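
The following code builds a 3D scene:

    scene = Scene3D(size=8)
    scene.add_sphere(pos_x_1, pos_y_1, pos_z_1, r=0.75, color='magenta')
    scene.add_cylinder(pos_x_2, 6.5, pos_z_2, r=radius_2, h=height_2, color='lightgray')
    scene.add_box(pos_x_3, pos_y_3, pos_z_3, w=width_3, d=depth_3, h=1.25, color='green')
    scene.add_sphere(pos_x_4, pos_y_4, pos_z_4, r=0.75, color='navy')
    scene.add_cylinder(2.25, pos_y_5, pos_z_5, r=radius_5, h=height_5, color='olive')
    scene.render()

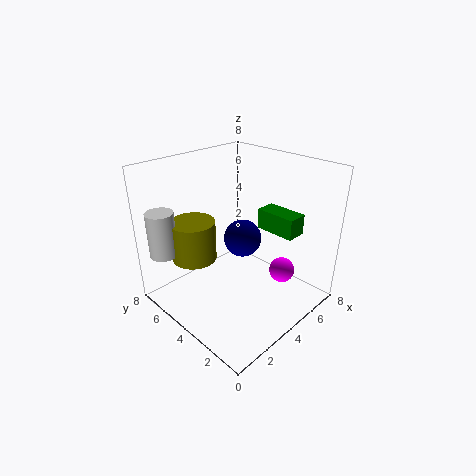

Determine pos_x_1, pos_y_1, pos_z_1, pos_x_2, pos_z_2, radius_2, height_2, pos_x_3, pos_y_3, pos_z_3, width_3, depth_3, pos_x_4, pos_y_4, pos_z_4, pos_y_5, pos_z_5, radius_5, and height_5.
pos_x_1 = 6.25, pos_y_1 = 2.5, pos_z_1 = 1.5, pos_x_2 = 0.75, pos_z_2 = 3.25, radius_2 = 0.75, height_2 = 2.5, pos_x_3 = 6.5, pos_y_3 = 2.25, pos_z_3 = 3.5, width_3 = 1.25, depth_3 = 2.5, pos_x_4 = 1.25, pos_y_4 = 1, pos_z_4 = 6.25, pos_y_5 = 5.75, pos_z_5 = 2.75, radius_5 = 1.25, height_5 = 2.25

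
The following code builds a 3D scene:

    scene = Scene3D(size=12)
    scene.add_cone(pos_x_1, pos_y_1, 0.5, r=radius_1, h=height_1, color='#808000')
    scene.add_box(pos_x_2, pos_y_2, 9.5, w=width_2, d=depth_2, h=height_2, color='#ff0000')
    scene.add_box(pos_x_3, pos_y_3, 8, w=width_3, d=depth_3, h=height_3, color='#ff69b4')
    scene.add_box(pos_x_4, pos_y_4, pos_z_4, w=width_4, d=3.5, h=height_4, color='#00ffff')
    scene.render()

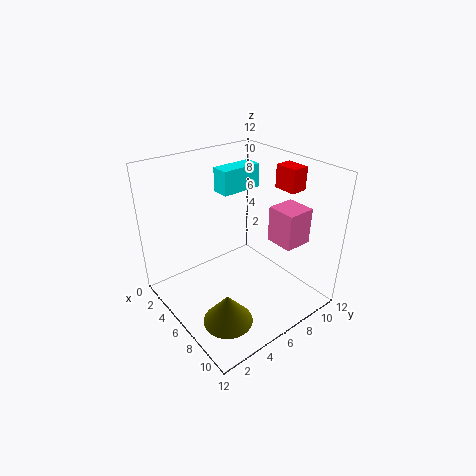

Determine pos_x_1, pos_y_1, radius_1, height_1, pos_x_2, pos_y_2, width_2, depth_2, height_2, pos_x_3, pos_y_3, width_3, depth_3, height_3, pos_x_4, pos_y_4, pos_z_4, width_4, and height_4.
pos_x_1 = 8.5
pos_y_1 = 3
radius_1 = 2
height_1 = 2.5
pos_x_2 = 6
pos_y_2 = 10
width_2 = 2
depth_2 = 1.5
height_2 = 2
pos_x_3 = 10
pos_y_3 = 5.5
width_3 = 2
depth_3 = 2
height_3 = 2.5
pos_x_4 = 3.5
pos_y_4 = 5.5
pos_z_4 = 9.5
width_4 = 1.5
height_4 = 2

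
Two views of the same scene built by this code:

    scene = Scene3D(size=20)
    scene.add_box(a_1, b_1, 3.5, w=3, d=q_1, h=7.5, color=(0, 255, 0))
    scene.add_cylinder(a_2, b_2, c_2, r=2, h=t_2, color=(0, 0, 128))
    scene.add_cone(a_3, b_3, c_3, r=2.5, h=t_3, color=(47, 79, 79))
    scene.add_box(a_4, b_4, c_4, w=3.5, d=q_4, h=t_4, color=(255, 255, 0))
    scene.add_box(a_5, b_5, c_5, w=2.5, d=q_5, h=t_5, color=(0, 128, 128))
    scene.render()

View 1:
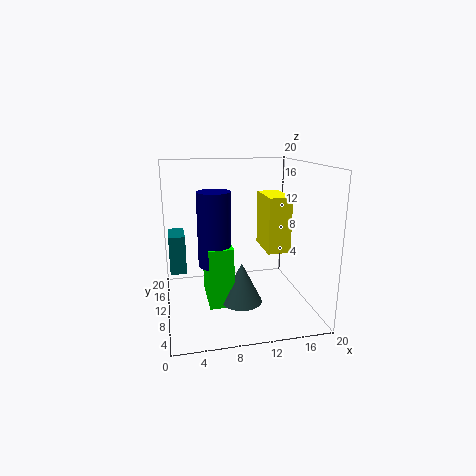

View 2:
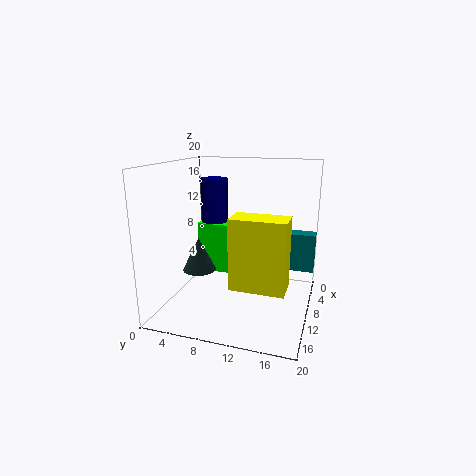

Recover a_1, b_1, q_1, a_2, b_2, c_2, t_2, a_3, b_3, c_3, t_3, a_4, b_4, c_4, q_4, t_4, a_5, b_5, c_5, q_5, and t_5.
a_1 = 5; b_1 = 3; q_1 = 6.5; a_2 = 6; b_2 = 5; c_2 = 8.5; t_2 = 9; a_3 = 9; b_3 = 3.5; c_3 = 4; t_3 = 5; a_4 = 15; b_4 = 11.5; c_4 = 6.5; q_4 = 6.5; t_4 = 8.5; a_5 = 0.5; b_5 = 15; c_5 = 3; q_5 = 5; t_5 = 6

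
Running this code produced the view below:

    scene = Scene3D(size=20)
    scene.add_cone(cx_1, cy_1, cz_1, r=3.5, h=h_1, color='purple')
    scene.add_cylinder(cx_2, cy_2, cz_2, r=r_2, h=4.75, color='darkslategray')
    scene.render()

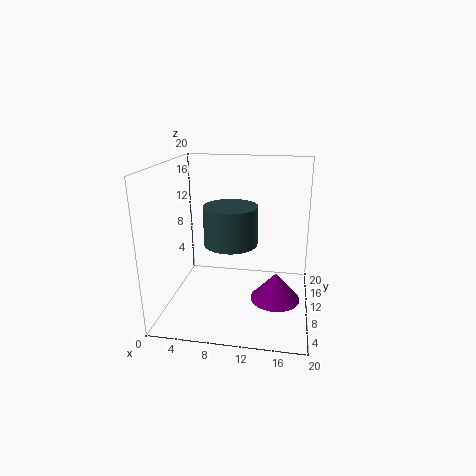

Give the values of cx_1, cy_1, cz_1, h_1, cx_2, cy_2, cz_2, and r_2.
cx_1 = 15.5; cy_1 = 9.5; cz_1 = 1.25; h_1 = 4; cx_2 = 10; cy_2 = 5; cz_2 = 11.25; r_2 = 3.25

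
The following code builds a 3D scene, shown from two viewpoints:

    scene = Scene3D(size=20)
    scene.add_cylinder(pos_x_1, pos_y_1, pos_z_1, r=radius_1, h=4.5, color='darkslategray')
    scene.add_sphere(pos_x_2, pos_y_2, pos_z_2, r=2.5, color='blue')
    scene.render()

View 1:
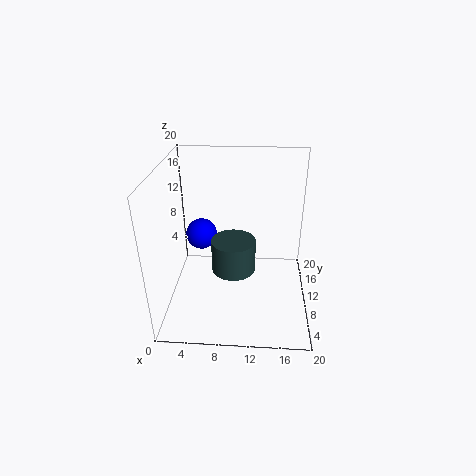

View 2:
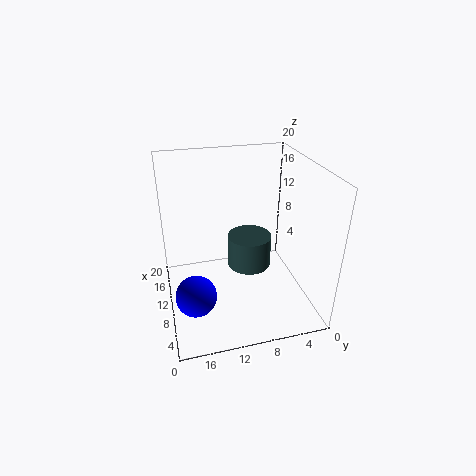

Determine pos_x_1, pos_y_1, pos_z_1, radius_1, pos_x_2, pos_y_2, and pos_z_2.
pos_x_1 = 9.5; pos_y_1 = 8.5; pos_z_1 = 6; radius_1 = 3; pos_x_2 = 3.5; pos_y_2 = 17; pos_z_2 = 6.5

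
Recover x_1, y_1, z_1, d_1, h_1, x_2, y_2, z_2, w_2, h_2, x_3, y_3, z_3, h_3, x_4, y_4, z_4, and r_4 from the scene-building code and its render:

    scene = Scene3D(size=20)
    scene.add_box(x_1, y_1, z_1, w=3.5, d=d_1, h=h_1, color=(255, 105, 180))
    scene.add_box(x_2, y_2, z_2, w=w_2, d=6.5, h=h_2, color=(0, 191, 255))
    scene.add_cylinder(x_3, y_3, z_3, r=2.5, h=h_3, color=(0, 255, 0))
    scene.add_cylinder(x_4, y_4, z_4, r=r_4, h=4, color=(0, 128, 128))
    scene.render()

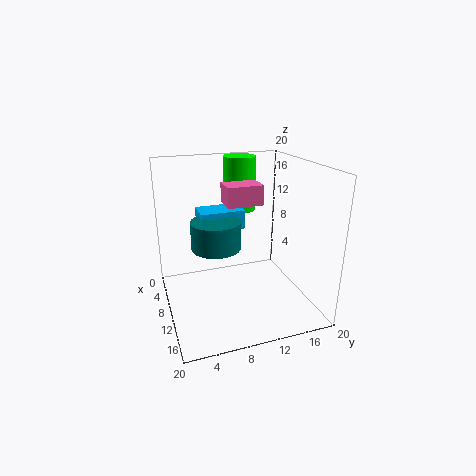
x_1 = 7, y_1 = 8.5, z_1 = 14.5, d_1 = 5, h_1 = 2.75, x_2 = 3.5, y_2 = 5.5, z_2 = 10.25, w_2 = 4, h_2 = 2.75, x_3 = 2.75, y_3 = 12.75, z_3 = 11.75, h_3 = 8.25, x_4 = 8.5, y_4 = 7.25, z_4 = 8.25, r_4 = 3.5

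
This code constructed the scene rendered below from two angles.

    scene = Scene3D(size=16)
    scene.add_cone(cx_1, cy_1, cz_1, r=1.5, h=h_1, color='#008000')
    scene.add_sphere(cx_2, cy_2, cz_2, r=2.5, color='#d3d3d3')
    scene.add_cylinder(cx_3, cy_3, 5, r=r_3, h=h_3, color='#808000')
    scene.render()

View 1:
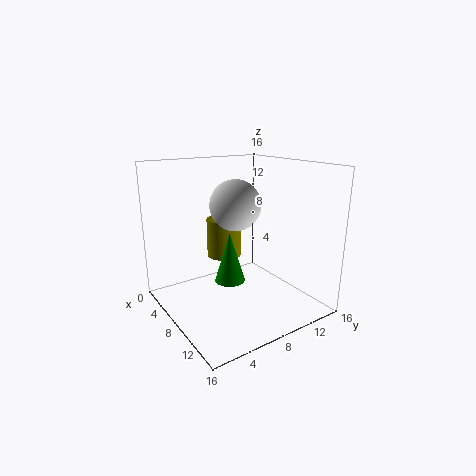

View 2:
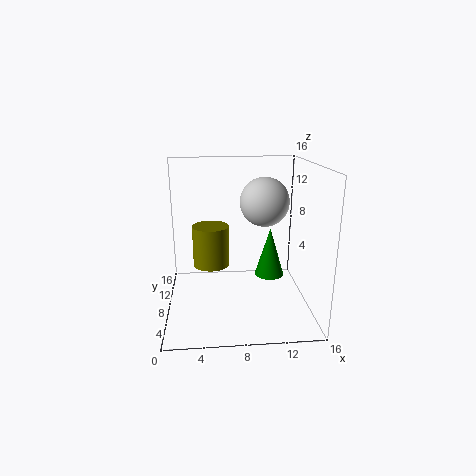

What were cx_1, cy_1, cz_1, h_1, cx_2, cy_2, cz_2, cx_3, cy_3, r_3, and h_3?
cx_1 = 11
cy_1 = 5
cz_1 = 5
h_1 = 5
cx_2 = 10.5
cy_2 = 6
cz_2 = 12.5
cx_3 = 5
cy_3 = 8
r_3 = 2
h_3 = 4.5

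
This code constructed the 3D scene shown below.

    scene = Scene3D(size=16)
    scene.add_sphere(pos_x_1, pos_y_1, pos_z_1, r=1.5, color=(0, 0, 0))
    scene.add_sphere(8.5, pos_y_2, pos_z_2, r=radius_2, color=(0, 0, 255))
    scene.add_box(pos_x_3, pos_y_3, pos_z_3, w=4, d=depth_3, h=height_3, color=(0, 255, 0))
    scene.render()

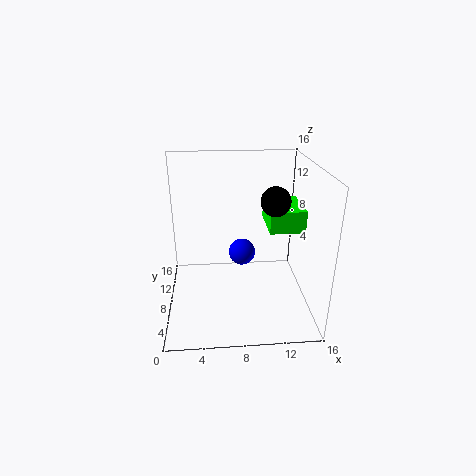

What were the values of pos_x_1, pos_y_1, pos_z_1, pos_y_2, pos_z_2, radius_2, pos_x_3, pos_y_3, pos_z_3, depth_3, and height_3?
pos_x_1 = 11.5; pos_y_1 = 5.5; pos_z_1 = 13; pos_y_2 = 8.5; pos_z_2 = 6; radius_2 = 1.5; pos_x_3 = 11.5; pos_y_3 = 7.5; pos_z_3 = 8.5; depth_3 = 5.5; height_3 = 2.5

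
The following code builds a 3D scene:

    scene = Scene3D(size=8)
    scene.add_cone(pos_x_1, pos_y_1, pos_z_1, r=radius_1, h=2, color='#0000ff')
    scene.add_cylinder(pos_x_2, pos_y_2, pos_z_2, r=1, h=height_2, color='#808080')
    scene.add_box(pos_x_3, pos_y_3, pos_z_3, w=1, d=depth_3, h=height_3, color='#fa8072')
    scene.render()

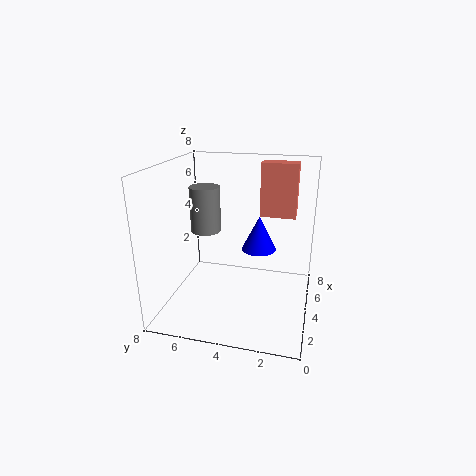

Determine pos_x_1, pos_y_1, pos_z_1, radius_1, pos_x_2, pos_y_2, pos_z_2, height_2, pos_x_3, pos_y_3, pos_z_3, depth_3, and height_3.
pos_x_1 = 5
pos_y_1 = 3
pos_z_1 = 3
radius_1 = 1
pos_x_2 = 7
pos_y_2 = 7
pos_z_2 = 3
height_2 = 3
pos_x_3 = 5
pos_y_3 = 1
pos_z_3 = 5
depth_3 = 2
height_3 = 3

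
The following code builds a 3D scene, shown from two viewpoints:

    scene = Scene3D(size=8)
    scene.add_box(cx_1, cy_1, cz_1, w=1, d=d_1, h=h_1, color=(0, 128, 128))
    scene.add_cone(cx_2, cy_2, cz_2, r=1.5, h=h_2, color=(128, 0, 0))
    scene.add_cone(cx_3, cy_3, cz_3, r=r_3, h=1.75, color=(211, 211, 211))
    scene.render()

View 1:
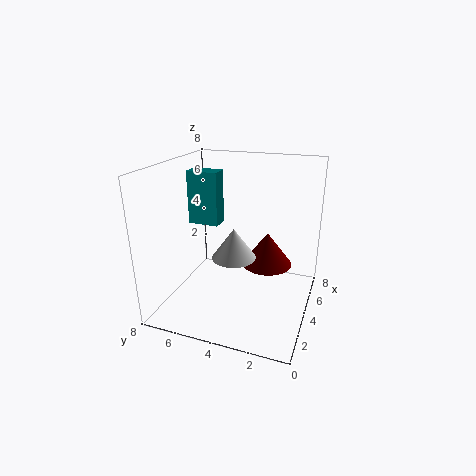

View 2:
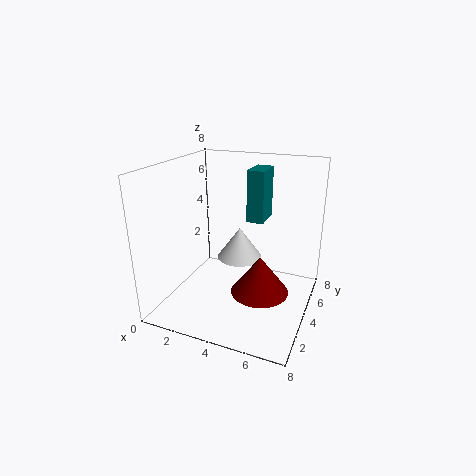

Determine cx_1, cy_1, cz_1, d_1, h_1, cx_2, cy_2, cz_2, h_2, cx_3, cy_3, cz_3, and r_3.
cx_1 = 4, cy_1 = 5.25, cz_1 = 4.5, d_1 = 1.75, h_1 = 3, cx_2 = 5.75, cy_2 = 2.75, cz_2 = 1.75, h_2 = 2, cx_3 = 4, cy_3 = 4.25, cz_3 = 2.75, r_3 = 1.25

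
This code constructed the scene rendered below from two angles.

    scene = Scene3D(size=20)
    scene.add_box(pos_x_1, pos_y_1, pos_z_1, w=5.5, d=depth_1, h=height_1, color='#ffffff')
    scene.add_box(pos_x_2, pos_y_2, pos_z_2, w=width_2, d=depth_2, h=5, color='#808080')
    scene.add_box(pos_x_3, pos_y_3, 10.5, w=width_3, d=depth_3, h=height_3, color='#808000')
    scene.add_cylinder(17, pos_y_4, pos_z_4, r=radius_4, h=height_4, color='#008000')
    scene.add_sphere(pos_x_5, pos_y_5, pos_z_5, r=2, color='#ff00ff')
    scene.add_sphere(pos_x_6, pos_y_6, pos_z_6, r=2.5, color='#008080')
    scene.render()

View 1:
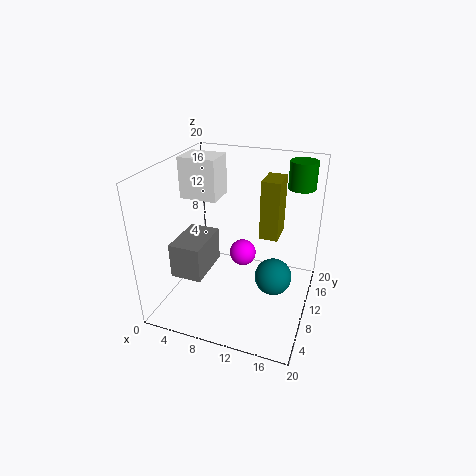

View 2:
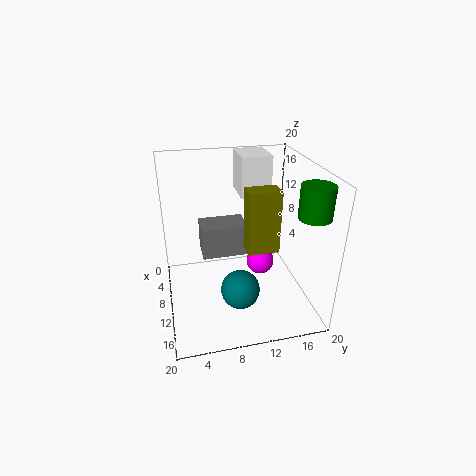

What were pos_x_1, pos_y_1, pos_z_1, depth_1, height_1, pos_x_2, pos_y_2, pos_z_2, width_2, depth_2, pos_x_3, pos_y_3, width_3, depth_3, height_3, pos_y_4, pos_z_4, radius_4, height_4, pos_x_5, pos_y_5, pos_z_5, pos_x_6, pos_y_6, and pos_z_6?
pos_x_1 = 0.5, pos_y_1 = 11.5, pos_z_1 = 14, depth_1 = 4.5, height_1 = 6, pos_x_2 = 1.5, pos_y_2 = 5.5, pos_z_2 = 4.5, width_2 = 4.5, depth_2 = 7, pos_x_3 = 13, pos_y_3 = 10, width_3 = 2.5, depth_3 = 4, height_3 = 8, pos_y_4 = 17.5, pos_z_4 = 15.5, radius_4 = 2, height_4 = 4, pos_x_5 = 9.5, pos_y_5 = 13.5, pos_z_5 = 5.5, pos_x_6 = 15.5, pos_y_6 = 9, pos_z_6 = 5.5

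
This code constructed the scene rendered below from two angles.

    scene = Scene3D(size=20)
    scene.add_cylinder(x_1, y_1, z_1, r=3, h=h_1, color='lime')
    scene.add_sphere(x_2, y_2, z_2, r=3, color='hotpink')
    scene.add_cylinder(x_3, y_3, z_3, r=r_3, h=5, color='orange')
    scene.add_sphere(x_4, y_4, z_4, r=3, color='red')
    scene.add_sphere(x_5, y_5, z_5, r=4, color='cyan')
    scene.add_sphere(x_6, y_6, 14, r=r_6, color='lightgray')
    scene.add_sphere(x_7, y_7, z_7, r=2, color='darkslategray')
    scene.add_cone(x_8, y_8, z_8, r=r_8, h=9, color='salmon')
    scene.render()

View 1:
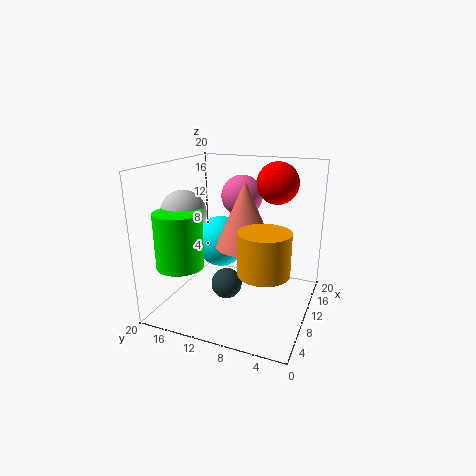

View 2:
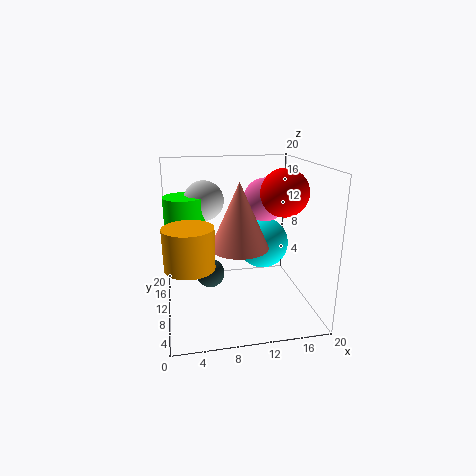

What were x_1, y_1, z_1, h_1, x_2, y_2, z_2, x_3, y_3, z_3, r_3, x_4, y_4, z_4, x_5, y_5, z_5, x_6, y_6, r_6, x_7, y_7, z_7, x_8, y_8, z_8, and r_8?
x_1 = 3, y_1 = 15, z_1 = 8, h_1 = 7, x_2 = 14, y_2 = 11, z_2 = 15, x_3 = 3, y_3 = 4, z_3 = 9, r_3 = 3, x_4 = 15, y_4 = 6, z_4 = 17, x_5 = 15, y_5 = 15, z_5 = 7, x_6 = 6, y_6 = 16, r_6 = 3, x_7 = 6, y_7 = 10, z_7 = 5, x_8 = 10, y_8 = 9, z_8 = 9, r_8 = 4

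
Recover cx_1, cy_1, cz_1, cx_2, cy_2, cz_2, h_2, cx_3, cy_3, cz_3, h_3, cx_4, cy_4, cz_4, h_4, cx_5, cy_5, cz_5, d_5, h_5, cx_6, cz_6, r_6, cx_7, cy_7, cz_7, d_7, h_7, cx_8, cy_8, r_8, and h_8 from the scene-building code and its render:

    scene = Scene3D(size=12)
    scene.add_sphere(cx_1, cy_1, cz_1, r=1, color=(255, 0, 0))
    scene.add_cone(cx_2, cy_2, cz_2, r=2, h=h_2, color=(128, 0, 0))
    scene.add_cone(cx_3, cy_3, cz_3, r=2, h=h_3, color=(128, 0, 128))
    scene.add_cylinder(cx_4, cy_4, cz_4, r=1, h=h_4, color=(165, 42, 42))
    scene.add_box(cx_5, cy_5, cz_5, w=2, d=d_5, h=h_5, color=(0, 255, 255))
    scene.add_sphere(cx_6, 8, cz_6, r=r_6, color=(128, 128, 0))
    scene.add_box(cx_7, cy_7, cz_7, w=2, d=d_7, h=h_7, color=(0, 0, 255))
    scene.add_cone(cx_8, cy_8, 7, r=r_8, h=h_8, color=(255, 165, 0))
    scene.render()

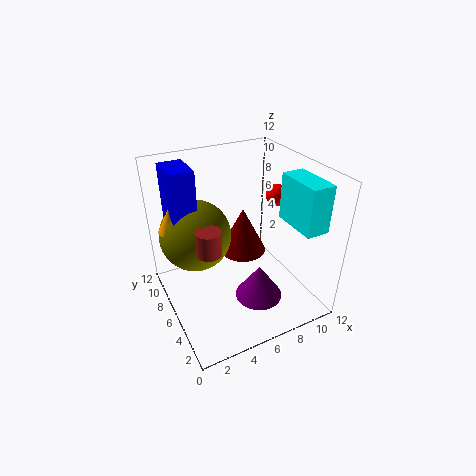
cx_1 = 11
cy_1 = 8
cz_1 = 8
cx_2 = 7
cy_2 = 7
cz_2 = 4
h_2 = 4
cx_3 = 7
cy_3 = 4
cz_3 = 1
h_3 = 3
cx_4 = 3
cy_4 = 5
cz_4 = 6
h_4 = 2
cx_5 = 10
cy_5 = 2
cz_5 = 7
d_5 = 4
h_5 = 4
cx_6 = 3
cz_6 = 6
r_6 = 3
cx_7 = 1
cy_7 = 7
cz_7 = 7
d_7 = 3
h_7 = 5
cx_8 = 1
cy_8 = 8
r_8 = 1
h_8 = 2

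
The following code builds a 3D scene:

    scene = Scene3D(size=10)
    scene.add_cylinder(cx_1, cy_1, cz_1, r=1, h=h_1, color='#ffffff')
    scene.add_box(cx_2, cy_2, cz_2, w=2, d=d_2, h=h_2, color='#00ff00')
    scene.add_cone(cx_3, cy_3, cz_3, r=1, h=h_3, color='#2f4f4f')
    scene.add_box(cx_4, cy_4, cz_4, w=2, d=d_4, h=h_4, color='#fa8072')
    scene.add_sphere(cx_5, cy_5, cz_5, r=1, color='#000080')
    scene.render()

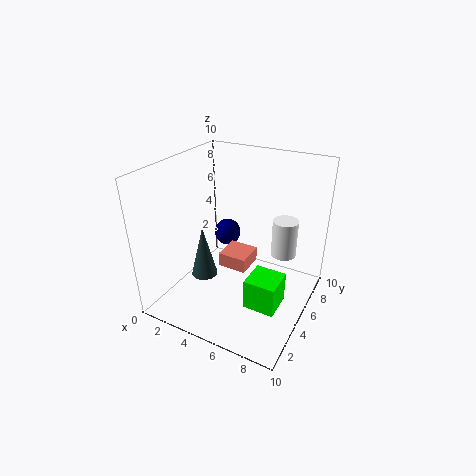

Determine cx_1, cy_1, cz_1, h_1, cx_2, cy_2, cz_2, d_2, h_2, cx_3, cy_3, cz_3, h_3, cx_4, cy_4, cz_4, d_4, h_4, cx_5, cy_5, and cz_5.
cx_1 = 7; cy_1 = 9; cz_1 = 2; h_1 = 3; cx_2 = 7; cy_2 = 2; cz_2 = 2; d_2 = 2; h_2 = 2; cx_3 = 2; cy_3 = 5; cz_3 = 1; h_3 = 4; cx_4 = 4; cy_4 = 4; cz_4 = 3; d_4 = 2; h_4 = 1; cx_5 = 3; cy_5 = 7; cz_5 = 4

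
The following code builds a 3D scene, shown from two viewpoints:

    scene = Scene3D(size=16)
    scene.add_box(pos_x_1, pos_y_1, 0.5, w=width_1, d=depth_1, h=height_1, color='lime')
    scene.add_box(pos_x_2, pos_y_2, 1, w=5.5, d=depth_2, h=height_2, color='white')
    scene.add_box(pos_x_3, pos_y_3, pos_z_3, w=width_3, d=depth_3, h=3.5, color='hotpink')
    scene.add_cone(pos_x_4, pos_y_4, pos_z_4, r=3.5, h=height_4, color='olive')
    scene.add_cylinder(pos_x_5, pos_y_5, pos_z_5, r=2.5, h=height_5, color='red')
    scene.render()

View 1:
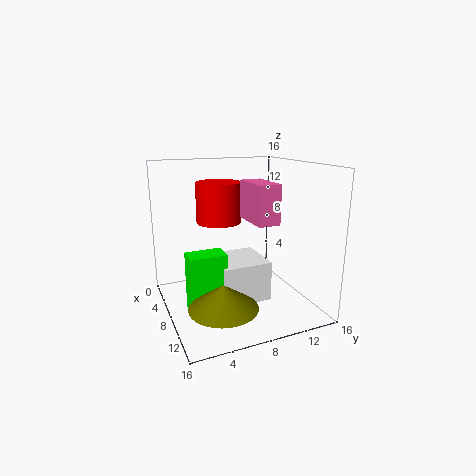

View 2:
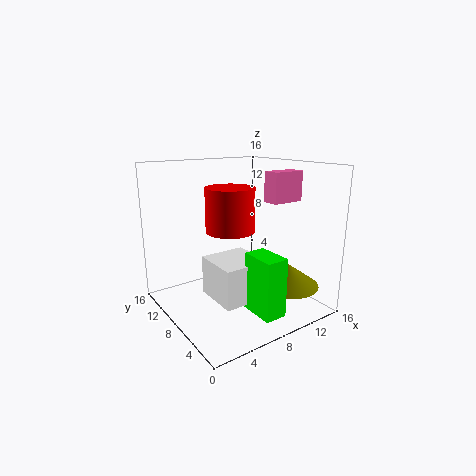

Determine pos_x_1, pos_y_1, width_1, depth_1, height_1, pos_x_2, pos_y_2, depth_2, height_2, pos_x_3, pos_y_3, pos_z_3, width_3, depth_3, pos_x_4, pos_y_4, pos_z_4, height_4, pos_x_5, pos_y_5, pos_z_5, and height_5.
pos_x_1 = 7.5, pos_y_1 = 2, width_1 = 2.5, depth_1 = 4, height_1 = 6.5, pos_x_2 = 5, pos_y_2 = 5.5, depth_2 = 5.5, height_2 = 4.5, pos_x_3 = 12, pos_y_3 = 6.5, pos_z_3 = 11.5, width_3 = 4, depth_3 = 2, pos_x_4 = 12.5, pos_y_4 = 4.5, pos_z_4 = 2.5, height_4 = 2.5, pos_x_5 = 6, pos_y_5 = 6.5, pos_z_5 = 9.5, height_5 = 4.5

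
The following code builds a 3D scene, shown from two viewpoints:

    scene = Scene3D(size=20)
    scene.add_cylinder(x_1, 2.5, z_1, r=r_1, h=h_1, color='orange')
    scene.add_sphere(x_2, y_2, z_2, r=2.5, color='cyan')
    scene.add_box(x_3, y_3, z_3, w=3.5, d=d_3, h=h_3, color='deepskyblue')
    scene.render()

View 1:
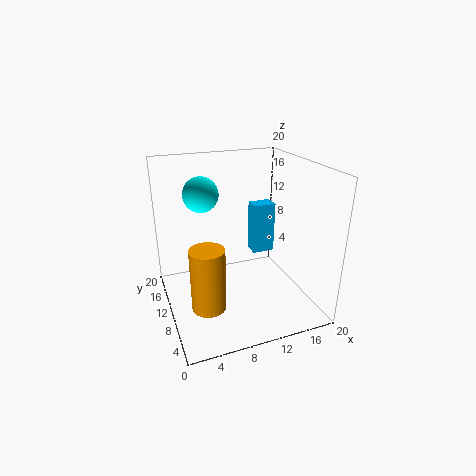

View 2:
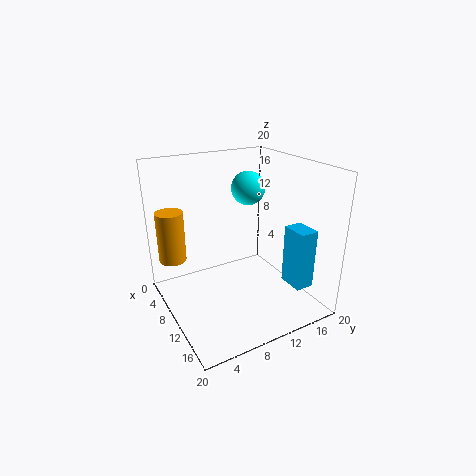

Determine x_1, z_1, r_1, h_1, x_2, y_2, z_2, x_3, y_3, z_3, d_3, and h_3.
x_1 = 3.5; z_1 = 5.5; r_1 = 2; h_1 = 7.5; x_2 = 6; y_2 = 14; z_2 = 15.5; x_3 = 14.5; y_3 = 14.5; z_3 = 4.5; d_3 = 2.5; h_3 = 8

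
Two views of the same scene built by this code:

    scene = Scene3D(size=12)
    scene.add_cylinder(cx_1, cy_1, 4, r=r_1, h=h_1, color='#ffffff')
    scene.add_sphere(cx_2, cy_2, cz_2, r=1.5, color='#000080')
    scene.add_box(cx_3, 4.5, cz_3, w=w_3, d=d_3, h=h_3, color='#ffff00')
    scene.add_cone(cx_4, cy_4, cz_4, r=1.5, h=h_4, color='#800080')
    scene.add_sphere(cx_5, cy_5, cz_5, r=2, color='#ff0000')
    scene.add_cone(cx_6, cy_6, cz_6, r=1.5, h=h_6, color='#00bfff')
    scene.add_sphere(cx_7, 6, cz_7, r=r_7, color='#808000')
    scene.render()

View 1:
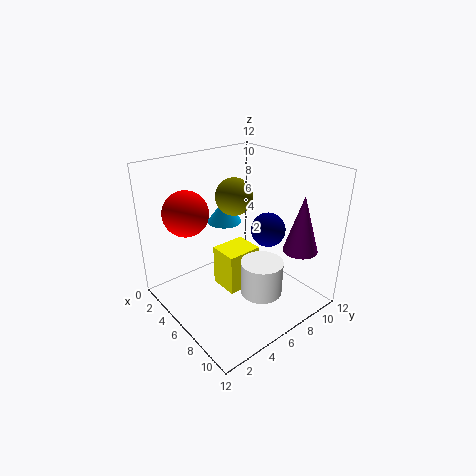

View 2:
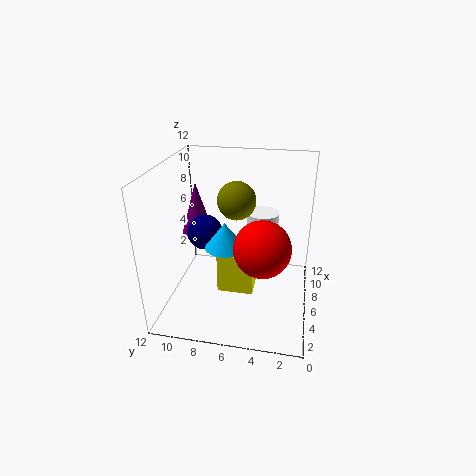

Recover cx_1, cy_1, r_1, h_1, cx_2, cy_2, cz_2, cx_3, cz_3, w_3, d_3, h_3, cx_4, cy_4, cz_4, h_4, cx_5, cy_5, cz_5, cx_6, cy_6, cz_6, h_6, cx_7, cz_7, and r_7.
cx_1 = 10.5; cy_1 = 4.5; r_1 = 1.5; h_1 = 2.5; cx_2 = 6.5; cy_2 = 9; cz_2 = 6; cx_3 = 4.5; cz_3 = 1.5; w_3 = 2.5; d_3 = 3; h_3 = 3.5; cx_4 = 9; cy_4 = 10.5; cz_4 = 4.5; h_4 = 5; cx_5 = 2; cy_5 = 3.5; cz_5 = 7.5; cx_6 = 3.5; cy_6 = 6.5; cz_6 = 6.5; h_6 = 2; cx_7 = 5.5; cz_7 = 9.5; r_7 = 1.5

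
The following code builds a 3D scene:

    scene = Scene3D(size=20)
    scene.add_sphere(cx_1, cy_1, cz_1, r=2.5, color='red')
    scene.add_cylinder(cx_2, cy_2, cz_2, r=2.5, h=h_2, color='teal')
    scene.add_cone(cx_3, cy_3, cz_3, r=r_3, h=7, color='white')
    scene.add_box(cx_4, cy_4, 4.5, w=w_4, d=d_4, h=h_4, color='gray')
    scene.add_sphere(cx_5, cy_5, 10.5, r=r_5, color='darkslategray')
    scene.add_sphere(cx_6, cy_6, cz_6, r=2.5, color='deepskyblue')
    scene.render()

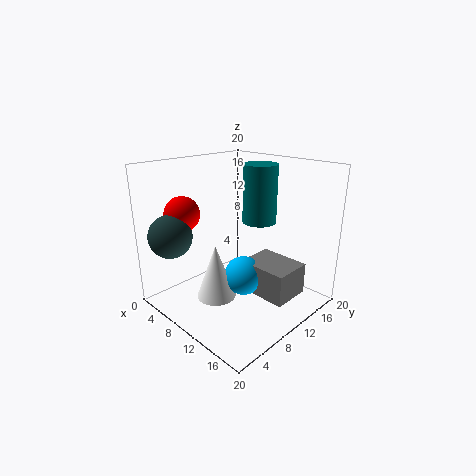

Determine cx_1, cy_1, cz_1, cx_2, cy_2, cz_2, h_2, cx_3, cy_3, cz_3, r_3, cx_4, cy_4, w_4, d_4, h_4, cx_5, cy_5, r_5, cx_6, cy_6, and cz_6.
cx_1 = 3.5
cy_1 = 5.5
cz_1 = 13
cx_2 = 9.5
cy_2 = 15
cz_2 = 11
h_2 = 8.5
cx_3 = 11.5
cy_3 = 4.5
cz_3 = 4
r_3 = 2.5
cx_4 = 13
cy_4 = 7.5
w_4 = 6.5
d_4 = 5
h_4 = 4
cx_5 = 4
cy_5 = 3
r_5 = 3
cx_6 = 13.5
cy_6 = 7.5
cz_6 = 6.5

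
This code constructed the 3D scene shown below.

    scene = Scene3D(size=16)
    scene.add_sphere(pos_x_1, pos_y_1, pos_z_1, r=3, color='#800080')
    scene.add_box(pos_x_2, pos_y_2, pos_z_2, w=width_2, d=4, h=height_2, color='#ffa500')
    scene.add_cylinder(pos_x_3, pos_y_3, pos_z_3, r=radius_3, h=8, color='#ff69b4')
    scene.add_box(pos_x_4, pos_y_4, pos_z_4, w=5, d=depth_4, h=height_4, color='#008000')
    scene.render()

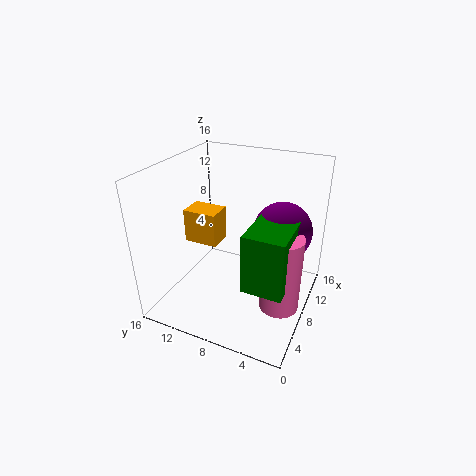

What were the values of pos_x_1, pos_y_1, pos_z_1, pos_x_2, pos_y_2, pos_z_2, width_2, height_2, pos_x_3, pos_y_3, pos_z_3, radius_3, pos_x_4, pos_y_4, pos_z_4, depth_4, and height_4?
pos_x_1 = 8
pos_y_1 = 3
pos_z_1 = 10
pos_x_2 = 8
pos_y_2 = 11
pos_z_2 = 6
width_2 = 3
height_2 = 4
pos_x_3 = 5
pos_y_3 = 2
pos_z_3 = 3
radius_3 = 2
pos_x_4 = 2
pos_y_4 = 1
pos_z_4 = 6
depth_4 = 4
height_4 = 6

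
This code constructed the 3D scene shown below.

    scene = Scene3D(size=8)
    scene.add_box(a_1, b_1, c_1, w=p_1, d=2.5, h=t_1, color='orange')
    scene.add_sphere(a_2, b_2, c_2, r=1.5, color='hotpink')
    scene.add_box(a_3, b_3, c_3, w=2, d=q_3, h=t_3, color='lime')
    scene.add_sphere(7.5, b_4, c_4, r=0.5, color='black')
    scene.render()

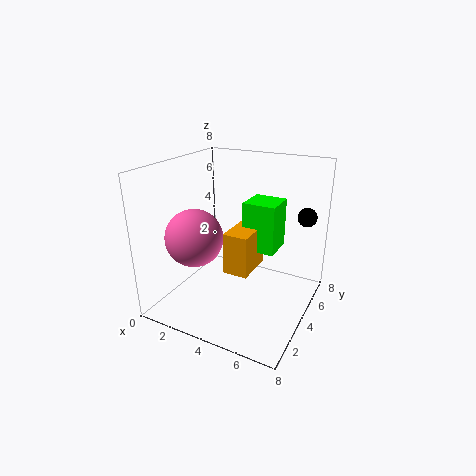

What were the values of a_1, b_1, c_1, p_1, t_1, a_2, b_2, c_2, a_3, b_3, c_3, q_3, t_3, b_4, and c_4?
a_1 = 3, b_1 = 4, c_1 = 1.5, p_1 = 1.5, t_1 = 2.5, a_2 = 2.5, b_2 = 2, c_2 = 4.5, a_3 = 3.5, b_3 = 5.5, c_3 = 2.5, q_3 = 2, t_3 = 3, b_4 = 5, c_4 = 5.5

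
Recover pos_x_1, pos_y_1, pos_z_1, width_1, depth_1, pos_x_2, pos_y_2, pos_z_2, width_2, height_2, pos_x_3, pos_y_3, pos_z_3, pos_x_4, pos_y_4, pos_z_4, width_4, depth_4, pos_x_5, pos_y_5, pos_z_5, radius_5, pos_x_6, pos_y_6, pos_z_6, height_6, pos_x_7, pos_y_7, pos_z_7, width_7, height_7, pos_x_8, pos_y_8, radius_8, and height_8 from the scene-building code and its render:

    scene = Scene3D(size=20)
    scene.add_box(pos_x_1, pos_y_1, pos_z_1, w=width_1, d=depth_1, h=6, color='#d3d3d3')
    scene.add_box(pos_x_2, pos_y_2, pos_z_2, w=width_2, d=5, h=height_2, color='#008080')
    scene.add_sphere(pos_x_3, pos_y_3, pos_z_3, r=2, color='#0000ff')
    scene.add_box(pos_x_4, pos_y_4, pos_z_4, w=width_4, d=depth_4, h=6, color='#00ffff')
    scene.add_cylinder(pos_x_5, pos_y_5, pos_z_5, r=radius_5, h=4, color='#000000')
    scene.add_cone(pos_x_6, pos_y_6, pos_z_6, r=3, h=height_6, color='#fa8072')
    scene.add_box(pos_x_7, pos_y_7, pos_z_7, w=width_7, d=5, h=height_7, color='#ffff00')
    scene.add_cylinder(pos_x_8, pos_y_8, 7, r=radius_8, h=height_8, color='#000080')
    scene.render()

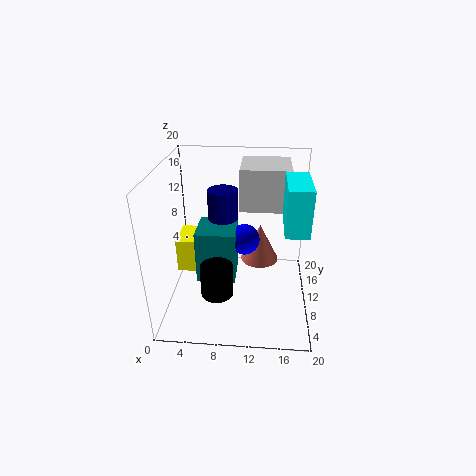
pos_x_1 = 10; pos_y_1 = 12; pos_z_1 = 13; width_1 = 7; depth_1 = 7; pos_x_2 = 5; pos_y_2 = 5; pos_z_2 = 6; width_2 = 5; height_2 = 7; pos_x_3 = 11; pos_y_3 = 8; pos_z_3 = 11; pos_x_4 = 16; pos_y_4 = 5; pos_z_4 = 13; width_4 = 3; depth_4 = 7; pos_x_5 = 8; pos_y_5 = 3; pos_z_5 = 6; radius_5 = 2; pos_x_6 = 13; pos_y_6 = 16; pos_z_6 = 3; height_6 = 6; pos_x_7 = 1; pos_y_7 = 10; pos_z_7 = 4; width_7 = 6; height_7 = 5; pos_x_8 = 8; pos_y_8 = 10; radius_8 = 2; height_8 = 10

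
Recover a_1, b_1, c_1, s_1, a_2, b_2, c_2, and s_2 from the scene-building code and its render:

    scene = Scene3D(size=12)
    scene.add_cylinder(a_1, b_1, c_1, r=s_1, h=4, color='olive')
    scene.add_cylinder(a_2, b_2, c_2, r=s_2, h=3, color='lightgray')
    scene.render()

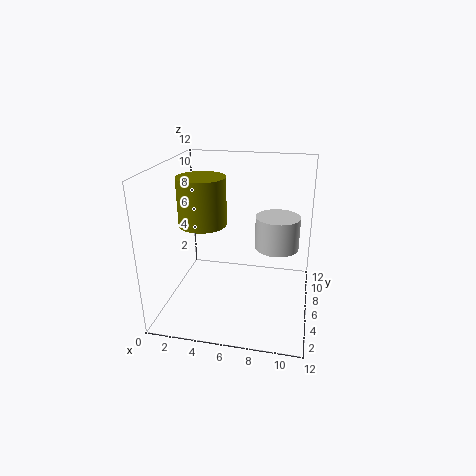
a_1 = 3, b_1 = 6, c_1 = 7, s_1 = 2, a_2 = 9, b_2 = 9, c_2 = 4, s_2 = 2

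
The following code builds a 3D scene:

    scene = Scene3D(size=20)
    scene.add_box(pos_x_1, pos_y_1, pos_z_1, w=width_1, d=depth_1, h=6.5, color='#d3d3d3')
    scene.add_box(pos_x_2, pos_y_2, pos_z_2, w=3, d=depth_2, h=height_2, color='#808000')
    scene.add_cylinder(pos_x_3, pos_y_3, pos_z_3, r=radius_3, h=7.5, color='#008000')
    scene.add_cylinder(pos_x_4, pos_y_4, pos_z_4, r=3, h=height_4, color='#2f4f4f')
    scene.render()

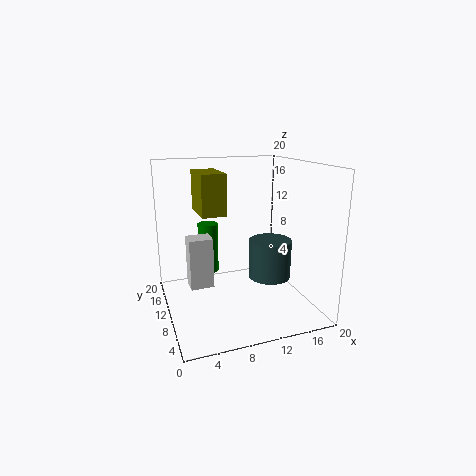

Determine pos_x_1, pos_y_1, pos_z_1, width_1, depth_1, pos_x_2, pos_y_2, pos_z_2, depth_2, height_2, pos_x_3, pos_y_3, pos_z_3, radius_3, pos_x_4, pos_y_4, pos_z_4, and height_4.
pos_x_1 = 2.5, pos_y_1 = 6.5, pos_z_1 = 5, width_1 = 3, depth_1 = 2.5, pos_x_2 = 4, pos_y_2 = 5.5, pos_z_2 = 14.5, depth_2 = 5.5, height_2 = 5, pos_x_3 = 7, pos_y_3 = 15, pos_z_3 = 3.5, radius_3 = 1.5, pos_x_4 = 14.5, pos_y_4 = 9, pos_z_4 = 4, height_4 = 5.5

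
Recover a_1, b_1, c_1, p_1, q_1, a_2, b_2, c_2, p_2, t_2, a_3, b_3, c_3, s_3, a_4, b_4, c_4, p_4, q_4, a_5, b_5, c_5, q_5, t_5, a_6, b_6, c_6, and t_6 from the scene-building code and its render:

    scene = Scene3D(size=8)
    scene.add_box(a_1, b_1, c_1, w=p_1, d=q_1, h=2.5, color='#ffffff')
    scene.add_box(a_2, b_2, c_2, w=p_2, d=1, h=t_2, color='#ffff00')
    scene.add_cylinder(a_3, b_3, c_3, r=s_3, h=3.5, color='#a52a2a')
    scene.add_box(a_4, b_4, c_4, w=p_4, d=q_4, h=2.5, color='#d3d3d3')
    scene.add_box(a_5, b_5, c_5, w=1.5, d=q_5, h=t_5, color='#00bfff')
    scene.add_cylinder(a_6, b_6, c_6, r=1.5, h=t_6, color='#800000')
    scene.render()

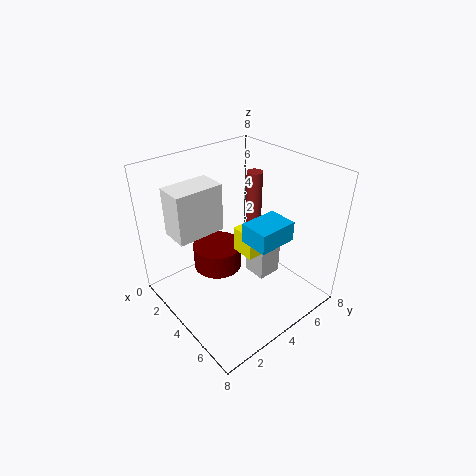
a_1 = 2.5
b_1 = 0.5
c_1 = 5
p_1 = 1.5
q_1 = 2.5
a_2 = 3
b_2 = 4.5
c_2 = 2.5
p_2 = 1.5
t_2 = 1.5
a_3 = 2
b_3 = 7
c_3 = 3
s_3 = 0.5
a_4 = 3
b_4 = 5.5
c_4 = 0.5
p_4 = 1.5
q_4 = 1.5
a_5 = 5.5
b_5 = 3
c_5 = 5
q_5 = 2
t_5 = 1
a_6 = 2
b_6 = 4
c_6 = 1
t_6 = 1.5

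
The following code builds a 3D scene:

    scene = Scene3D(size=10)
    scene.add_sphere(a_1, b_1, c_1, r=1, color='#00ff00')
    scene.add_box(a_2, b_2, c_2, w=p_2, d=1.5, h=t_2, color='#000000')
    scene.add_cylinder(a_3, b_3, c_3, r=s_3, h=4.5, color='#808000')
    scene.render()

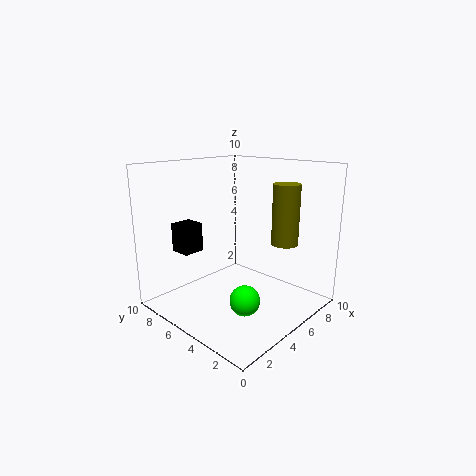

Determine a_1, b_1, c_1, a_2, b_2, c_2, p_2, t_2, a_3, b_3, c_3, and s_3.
a_1 = 3.5
b_1 = 3
c_1 = 1.5
a_2 = 2
b_2 = 7
c_2 = 4
p_2 = 1.5
t_2 = 2
a_3 = 8.5
b_3 = 3.5
c_3 = 4
s_3 = 1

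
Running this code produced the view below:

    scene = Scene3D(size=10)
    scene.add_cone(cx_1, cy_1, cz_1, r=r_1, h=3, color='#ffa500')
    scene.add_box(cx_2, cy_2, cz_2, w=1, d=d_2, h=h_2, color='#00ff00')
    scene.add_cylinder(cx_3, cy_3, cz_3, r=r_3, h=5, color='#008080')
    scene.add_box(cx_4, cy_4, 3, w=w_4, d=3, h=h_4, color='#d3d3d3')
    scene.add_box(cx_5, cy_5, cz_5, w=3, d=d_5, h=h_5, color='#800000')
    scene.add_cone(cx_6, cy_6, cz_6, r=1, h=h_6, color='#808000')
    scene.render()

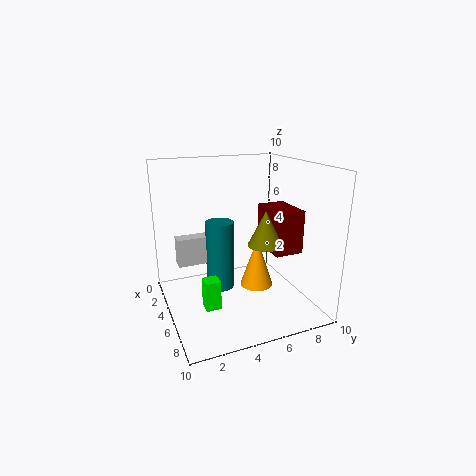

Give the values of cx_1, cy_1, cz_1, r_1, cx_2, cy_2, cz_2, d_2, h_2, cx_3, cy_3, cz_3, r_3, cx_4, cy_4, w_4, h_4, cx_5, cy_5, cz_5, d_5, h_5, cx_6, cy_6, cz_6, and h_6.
cx_1 = 8
cy_1 = 5
cz_1 = 3
r_1 = 1
cx_2 = 6
cy_2 = 2
cz_2 = 1
d_2 = 1
h_2 = 2
cx_3 = 4
cy_3 = 4
cz_3 = 1
r_3 = 1
cx_4 = 3
cy_4 = 1
w_4 = 1
h_4 = 2
cx_5 = 4
cy_5 = 7
cz_5 = 4
d_5 = 2
h_5 = 3
cx_6 = 9
cy_6 = 5
cz_6 = 6
h_6 = 2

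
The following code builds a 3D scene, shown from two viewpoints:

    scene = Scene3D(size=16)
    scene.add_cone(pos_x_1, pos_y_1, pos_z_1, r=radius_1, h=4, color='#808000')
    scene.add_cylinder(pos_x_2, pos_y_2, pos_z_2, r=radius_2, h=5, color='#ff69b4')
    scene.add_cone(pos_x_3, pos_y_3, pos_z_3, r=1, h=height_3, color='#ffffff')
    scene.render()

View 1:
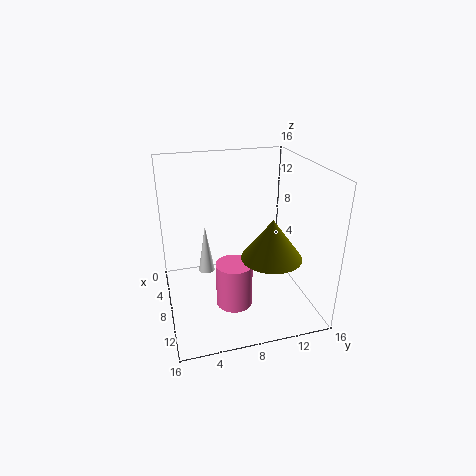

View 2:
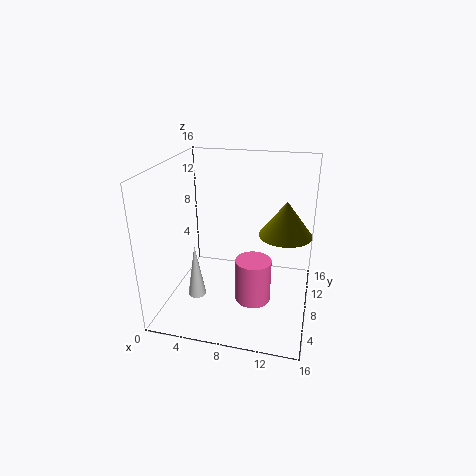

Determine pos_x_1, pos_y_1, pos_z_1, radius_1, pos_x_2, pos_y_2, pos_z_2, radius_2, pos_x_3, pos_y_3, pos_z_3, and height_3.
pos_x_1 = 13
pos_y_1 = 10
pos_z_1 = 8
radius_1 = 3
pos_x_2 = 10
pos_y_2 = 7
pos_z_2 = 1
radius_2 = 2
pos_x_3 = 4
pos_y_3 = 5
pos_z_3 = 2
height_3 = 6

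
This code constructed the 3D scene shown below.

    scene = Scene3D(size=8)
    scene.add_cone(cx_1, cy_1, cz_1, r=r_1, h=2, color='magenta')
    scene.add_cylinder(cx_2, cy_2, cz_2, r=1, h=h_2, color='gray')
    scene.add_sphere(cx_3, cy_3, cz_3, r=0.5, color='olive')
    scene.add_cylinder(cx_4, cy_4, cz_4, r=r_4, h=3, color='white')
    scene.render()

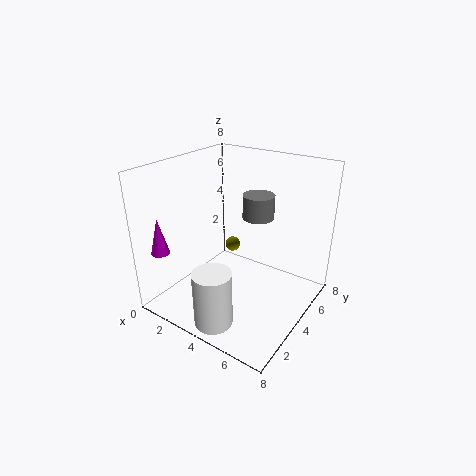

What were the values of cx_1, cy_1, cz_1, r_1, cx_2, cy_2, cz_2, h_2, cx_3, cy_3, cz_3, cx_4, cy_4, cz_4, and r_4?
cx_1 = 1; cy_1 = 1; cz_1 = 3.5; r_1 = 0.5; cx_2 = 3.5; cy_2 = 7; cz_2 = 4; h_2 = 1.5; cx_3 = 1.5; cy_3 = 7; cz_3 = 1.5; cx_4 = 4.5; cy_4 = 1; cz_4 = 0.5; r_4 = 1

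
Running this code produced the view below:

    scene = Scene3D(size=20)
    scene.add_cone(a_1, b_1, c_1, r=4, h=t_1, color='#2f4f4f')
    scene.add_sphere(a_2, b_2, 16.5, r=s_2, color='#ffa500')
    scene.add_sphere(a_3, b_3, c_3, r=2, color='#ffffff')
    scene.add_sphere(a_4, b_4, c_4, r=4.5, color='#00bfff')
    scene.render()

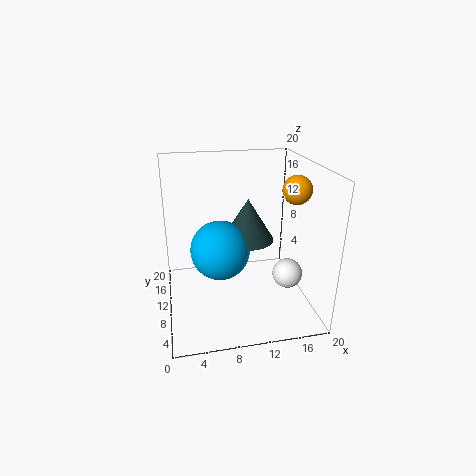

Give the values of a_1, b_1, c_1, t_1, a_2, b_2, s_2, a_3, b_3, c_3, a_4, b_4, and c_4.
a_1 = 12.5
b_1 = 14.5
c_1 = 7.5
t_1 = 6.5
a_2 = 18
b_2 = 9.5
s_2 = 2
a_3 = 16
b_3 = 6
c_3 = 6
a_4 = 8
b_4 = 13.5
c_4 = 6.5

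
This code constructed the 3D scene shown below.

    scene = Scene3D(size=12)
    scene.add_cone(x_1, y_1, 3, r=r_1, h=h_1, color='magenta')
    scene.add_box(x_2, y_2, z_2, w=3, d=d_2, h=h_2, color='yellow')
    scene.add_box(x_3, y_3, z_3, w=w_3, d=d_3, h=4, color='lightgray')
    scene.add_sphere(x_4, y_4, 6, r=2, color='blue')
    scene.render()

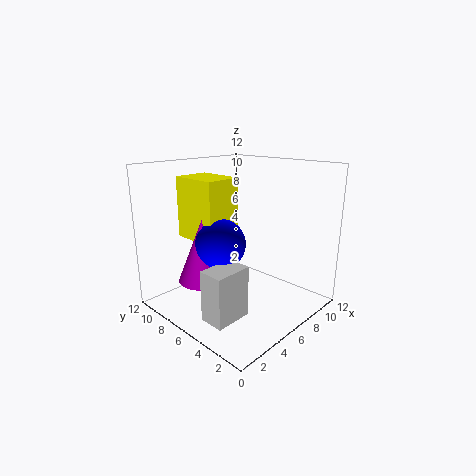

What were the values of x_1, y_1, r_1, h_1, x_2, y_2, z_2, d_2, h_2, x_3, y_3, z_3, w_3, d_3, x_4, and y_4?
x_1 = 3
y_1 = 7
r_1 = 2
h_1 = 5
x_2 = 3
y_2 = 6
z_2 = 6
d_2 = 4
h_2 = 5
x_3 = 1
y_3 = 3
z_3 = 1
w_3 = 3
d_3 = 2
x_4 = 4
y_4 = 6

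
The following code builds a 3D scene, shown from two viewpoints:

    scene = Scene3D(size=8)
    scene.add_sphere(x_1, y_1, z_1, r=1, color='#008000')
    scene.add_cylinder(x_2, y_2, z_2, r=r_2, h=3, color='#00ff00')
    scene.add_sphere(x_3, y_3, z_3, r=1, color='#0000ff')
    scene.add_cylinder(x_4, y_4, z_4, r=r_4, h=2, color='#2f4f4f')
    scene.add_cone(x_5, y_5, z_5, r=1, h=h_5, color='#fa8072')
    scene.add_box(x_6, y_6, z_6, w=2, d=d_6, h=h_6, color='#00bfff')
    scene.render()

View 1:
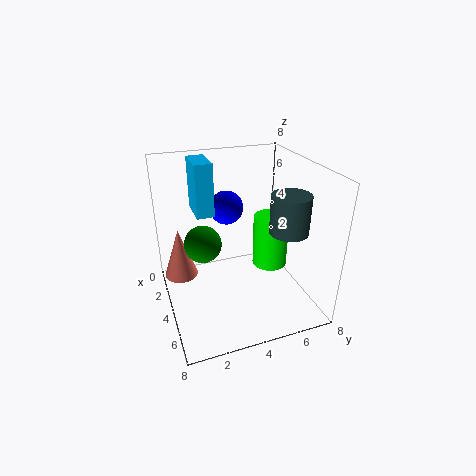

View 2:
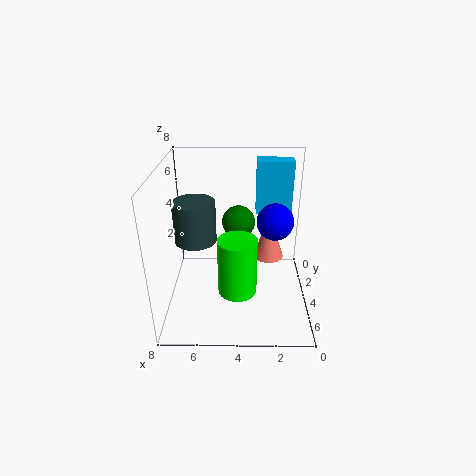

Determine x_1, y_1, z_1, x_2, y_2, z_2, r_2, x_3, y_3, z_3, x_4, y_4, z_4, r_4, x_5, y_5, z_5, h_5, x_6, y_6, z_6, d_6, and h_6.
x_1 = 4
y_1 = 2
z_1 = 4
x_2 = 4
y_2 = 6
z_2 = 2
r_2 = 1
x_3 = 2
y_3 = 4
z_3 = 5
x_4 = 6
y_4 = 6
z_4 = 5
r_4 = 1
x_5 = 2
y_5 = 1
z_5 = 1
h_5 = 3
x_6 = 1
y_6 = 2
z_6 = 5
d_6 = 1
h_6 = 3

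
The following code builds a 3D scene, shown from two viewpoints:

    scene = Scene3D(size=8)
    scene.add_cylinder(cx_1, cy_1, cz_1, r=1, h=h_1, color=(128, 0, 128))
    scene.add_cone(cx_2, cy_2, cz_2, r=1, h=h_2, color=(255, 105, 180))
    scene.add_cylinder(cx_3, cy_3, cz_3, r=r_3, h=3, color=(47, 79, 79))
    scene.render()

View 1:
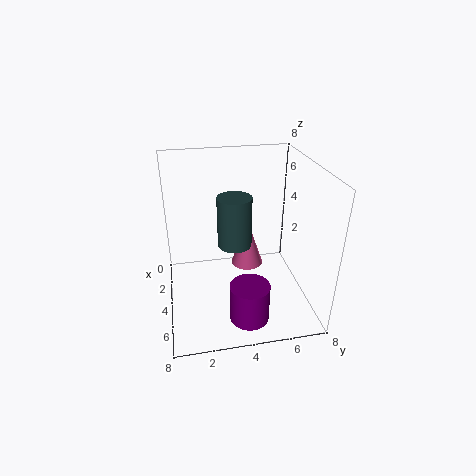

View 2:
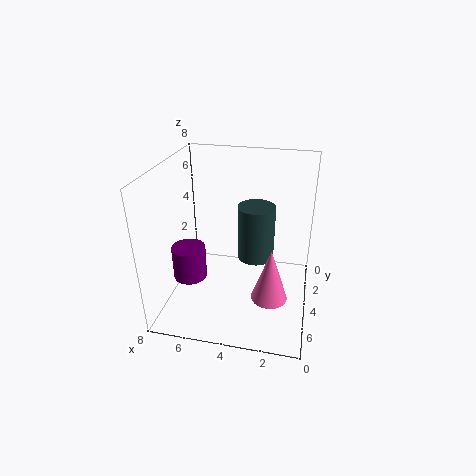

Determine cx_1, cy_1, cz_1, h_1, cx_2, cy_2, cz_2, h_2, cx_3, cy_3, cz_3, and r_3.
cx_1 = 7; cy_1 = 4; cz_1 = 1; h_1 = 2; cx_2 = 2; cy_2 = 5; cz_2 = 1; h_2 = 3; cx_3 = 3; cy_3 = 4; cz_3 = 3; r_3 = 1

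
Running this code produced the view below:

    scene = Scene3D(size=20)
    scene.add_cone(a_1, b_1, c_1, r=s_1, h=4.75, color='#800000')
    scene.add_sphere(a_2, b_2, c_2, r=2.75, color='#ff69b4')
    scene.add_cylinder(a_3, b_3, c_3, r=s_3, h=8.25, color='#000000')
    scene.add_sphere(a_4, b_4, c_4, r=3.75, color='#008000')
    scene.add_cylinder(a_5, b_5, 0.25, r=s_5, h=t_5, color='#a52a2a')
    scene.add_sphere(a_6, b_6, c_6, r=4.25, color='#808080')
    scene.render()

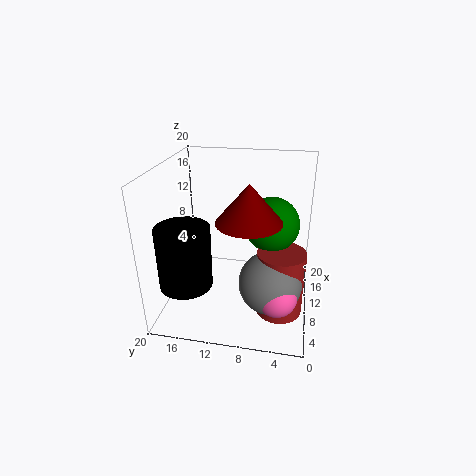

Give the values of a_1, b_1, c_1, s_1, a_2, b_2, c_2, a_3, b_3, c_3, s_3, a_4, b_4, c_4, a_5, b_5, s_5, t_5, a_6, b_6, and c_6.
a_1 = 5.25, b_1 = 7.75, c_1 = 14.75, s_1 = 4, a_2 = 5.25, b_2 = 4, c_2 = 4.5, a_3 = 4.75, b_3 = 16, c_3 = 5.25, s_3 = 3.5, a_4 = 11, b_4 = 5.5, c_4 = 12, a_5 = 8, b_5 = 3.75, s_5 = 3.25, t_5 = 9.25, a_6 = 7, b_6 = 5, c_6 = 5.25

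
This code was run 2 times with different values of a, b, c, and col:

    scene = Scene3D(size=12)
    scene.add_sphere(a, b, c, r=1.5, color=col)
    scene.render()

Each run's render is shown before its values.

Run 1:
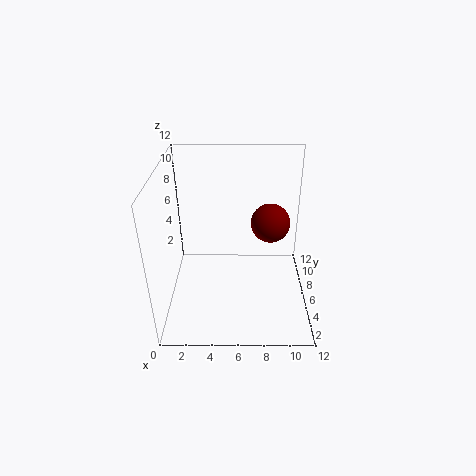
a = 8.5; b = 5; c = 8; col = 'maroon'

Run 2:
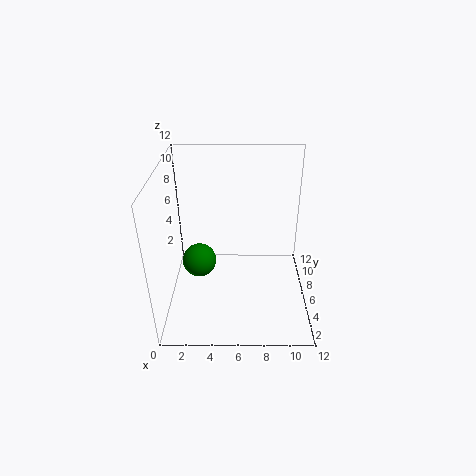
a = 2.5; b = 7; c = 3; col = 'green'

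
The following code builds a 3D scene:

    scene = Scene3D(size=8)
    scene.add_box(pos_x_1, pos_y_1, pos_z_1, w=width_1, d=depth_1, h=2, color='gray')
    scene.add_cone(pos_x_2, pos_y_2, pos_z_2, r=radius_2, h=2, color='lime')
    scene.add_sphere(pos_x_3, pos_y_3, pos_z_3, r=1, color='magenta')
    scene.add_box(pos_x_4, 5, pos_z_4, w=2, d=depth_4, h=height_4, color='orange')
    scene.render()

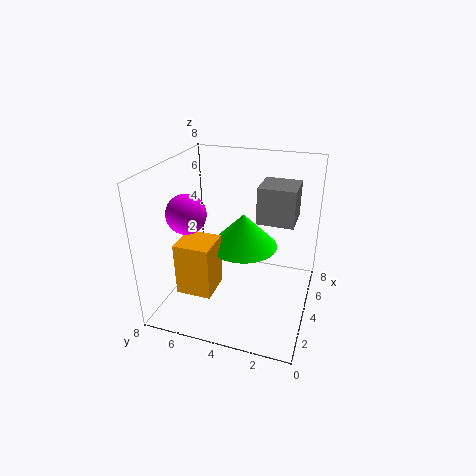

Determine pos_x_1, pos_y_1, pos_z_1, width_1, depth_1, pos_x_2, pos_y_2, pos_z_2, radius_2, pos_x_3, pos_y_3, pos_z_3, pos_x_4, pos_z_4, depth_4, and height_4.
pos_x_1 = 4
pos_y_1 = 1
pos_z_1 = 5
width_1 = 2
depth_1 = 2
pos_x_2 = 5
pos_y_2 = 4
pos_z_2 = 3
radius_2 = 2
pos_x_3 = 2
pos_y_3 = 6
pos_z_3 = 6
pos_x_4 = 2
pos_z_4 = 1
depth_4 = 2
height_4 = 3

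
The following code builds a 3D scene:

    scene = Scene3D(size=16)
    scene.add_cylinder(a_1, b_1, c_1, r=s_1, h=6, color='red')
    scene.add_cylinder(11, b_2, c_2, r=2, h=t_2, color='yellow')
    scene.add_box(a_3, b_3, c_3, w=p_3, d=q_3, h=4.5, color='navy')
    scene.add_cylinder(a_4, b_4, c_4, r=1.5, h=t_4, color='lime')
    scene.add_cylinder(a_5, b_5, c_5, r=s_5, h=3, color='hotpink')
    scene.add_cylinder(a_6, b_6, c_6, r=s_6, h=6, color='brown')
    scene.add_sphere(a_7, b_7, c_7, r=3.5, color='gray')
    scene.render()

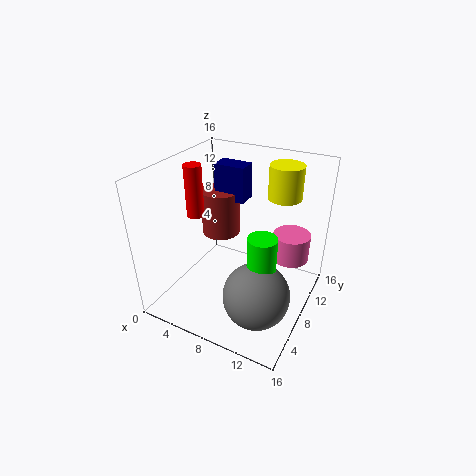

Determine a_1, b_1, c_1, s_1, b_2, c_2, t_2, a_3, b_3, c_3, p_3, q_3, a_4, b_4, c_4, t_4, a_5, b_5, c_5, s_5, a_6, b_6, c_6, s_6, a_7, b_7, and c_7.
a_1 = 2.5, b_1 = 8, c_1 = 9.5, s_1 = 1, b_2 = 14, c_2 = 11, t_2 = 4, a_3 = 2, b_3 = 13, c_3 = 9.5, p_3 = 4, q_3 = 2.5, a_4 = 12, b_4 = 5.5, c_4 = 5.5, t_4 = 5, a_5 = 13.5, b_5 = 10, c_5 = 6, s_5 = 2, a_6 = 2.5, b_6 = 13.5, c_6 = 4.5, s_6 = 2.5, a_7 = 12, b_7 = 4.5, c_7 = 4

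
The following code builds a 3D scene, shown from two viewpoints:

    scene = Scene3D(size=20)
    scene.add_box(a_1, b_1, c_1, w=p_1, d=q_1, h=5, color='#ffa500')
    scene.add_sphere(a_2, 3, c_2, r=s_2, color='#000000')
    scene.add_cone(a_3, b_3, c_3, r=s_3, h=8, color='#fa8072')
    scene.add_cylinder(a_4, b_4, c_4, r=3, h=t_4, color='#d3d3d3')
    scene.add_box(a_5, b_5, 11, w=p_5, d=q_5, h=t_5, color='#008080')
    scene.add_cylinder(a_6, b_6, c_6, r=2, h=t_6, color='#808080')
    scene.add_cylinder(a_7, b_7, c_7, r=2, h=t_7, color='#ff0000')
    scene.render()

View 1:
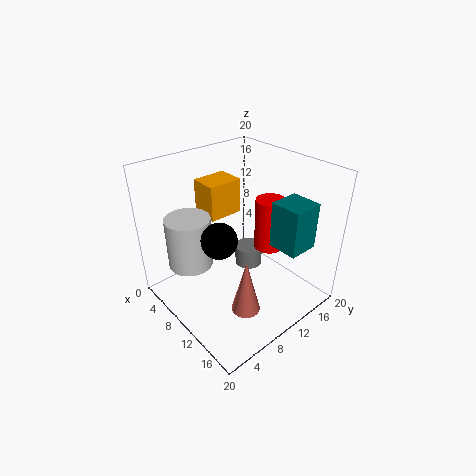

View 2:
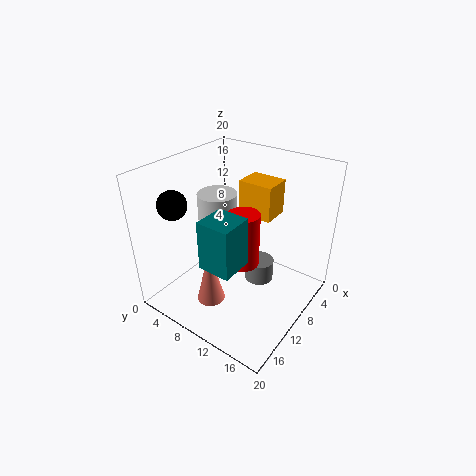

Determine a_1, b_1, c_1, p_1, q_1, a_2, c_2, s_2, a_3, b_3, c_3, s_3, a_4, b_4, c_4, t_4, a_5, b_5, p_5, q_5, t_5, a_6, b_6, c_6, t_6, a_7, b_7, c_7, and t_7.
a_1 = 3; b_1 = 8; c_1 = 12; p_1 = 4; q_1 = 5; a_2 = 15; c_2 = 15; s_2 = 2; a_3 = 14; b_3 = 8; c_3 = 1; s_3 = 2; a_4 = 7; b_4 = 4; c_4 = 7; t_4 = 7; a_5 = 15; b_5 = 11; p_5 = 4; q_5 = 4; t_5 = 6; a_6 = 9; b_6 = 13; c_6 = 4; t_6 = 3; a_7 = 13; b_7 = 13; c_7 = 9; t_7 = 7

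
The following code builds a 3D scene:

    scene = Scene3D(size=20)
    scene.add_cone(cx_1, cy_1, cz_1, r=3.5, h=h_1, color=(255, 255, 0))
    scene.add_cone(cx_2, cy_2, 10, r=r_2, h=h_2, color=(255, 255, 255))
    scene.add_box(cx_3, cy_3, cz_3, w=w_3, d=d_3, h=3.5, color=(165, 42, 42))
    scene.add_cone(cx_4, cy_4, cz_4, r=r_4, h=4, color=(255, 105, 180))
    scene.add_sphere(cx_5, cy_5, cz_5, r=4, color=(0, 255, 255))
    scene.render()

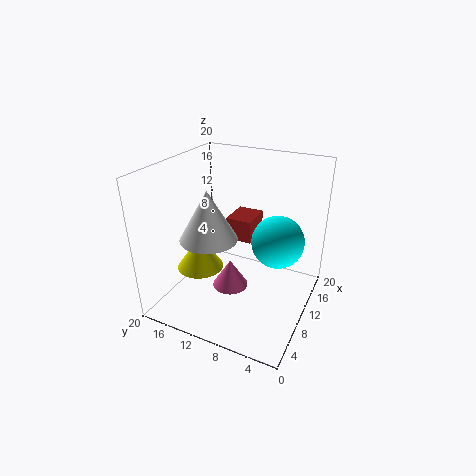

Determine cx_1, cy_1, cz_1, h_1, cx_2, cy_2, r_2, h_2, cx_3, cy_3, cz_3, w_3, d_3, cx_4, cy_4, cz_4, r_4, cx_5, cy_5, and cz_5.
cx_1 = 10
cy_1 = 16.5
cz_1 = 3.5
h_1 = 5
cx_2 = 8
cy_2 = 13.5
r_2 = 4
h_2 = 7
cx_3 = 14
cy_3 = 10
cz_3 = 7
w_3 = 5
d_3 = 4
cx_4 = 8.5
cy_4 = 10.5
cz_4 = 3
r_4 = 2.5
cx_5 = 15.5
cy_5 = 6
cz_5 = 7.5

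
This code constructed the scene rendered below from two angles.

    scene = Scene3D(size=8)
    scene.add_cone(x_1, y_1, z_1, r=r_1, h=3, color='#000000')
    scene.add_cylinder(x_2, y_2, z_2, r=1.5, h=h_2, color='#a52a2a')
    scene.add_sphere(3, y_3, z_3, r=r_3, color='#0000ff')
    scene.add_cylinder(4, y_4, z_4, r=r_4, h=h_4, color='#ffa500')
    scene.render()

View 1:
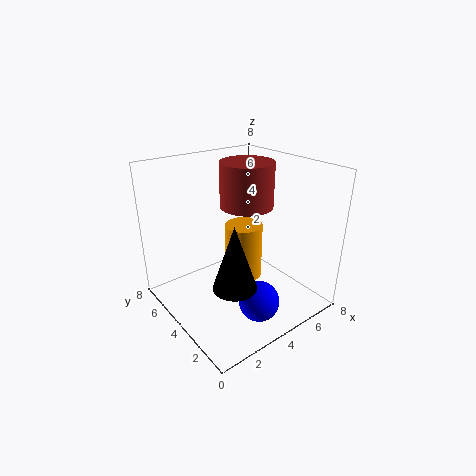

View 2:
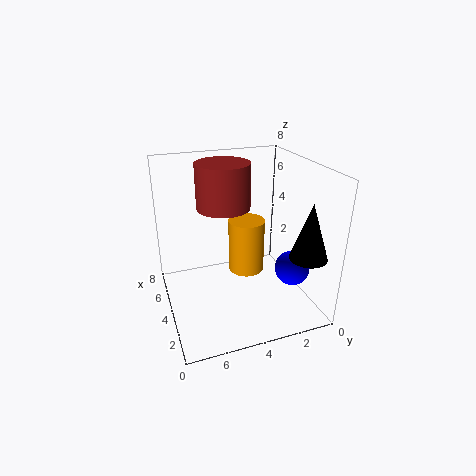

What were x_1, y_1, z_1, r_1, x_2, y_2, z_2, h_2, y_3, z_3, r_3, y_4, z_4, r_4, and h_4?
x_1 = 1.5
y_1 = 1
z_1 = 3.5
r_1 = 1
x_2 = 5
y_2 = 4.5
z_2 = 5.5
h_2 = 2.5
y_3 = 1
z_3 = 2
r_3 = 1
y_4 = 3.5
z_4 = 2
r_4 = 1
h_4 = 3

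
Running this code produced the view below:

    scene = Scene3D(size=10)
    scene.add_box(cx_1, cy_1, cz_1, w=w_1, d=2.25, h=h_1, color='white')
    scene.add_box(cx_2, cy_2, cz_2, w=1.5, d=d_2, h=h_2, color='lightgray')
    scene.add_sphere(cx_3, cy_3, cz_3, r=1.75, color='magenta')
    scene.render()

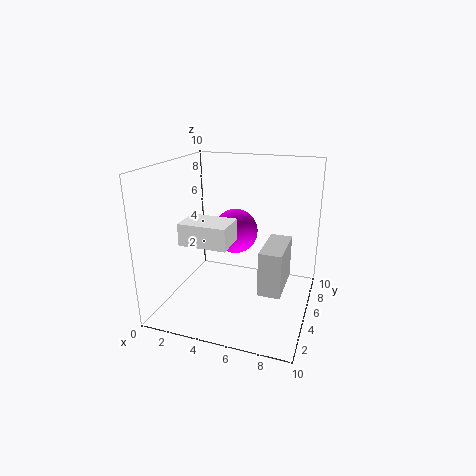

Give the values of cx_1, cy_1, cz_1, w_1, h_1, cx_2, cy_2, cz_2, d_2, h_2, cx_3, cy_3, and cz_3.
cx_1 = 1.75, cy_1 = 2.5, cz_1 = 5, w_1 = 3.25, h_1 = 1.5, cx_2 = 7, cy_2 = 3, cz_2 = 2, d_2 = 3.5, h_2 = 3, cx_3 = 3.75, cy_3 = 8, cz_3 = 4.25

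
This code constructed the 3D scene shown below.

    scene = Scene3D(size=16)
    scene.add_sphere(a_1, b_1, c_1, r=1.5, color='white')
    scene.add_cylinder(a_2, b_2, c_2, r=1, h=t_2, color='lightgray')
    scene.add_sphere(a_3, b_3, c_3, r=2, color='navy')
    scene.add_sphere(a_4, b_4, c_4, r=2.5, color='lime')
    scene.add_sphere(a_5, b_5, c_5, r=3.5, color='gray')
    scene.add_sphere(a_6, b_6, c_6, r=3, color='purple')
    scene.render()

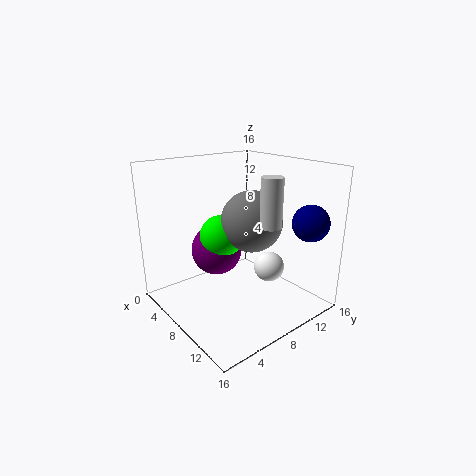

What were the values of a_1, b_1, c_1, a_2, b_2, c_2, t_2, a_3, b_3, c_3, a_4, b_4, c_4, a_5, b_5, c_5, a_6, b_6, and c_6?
a_1 = 13
b_1 = 8
c_1 = 6.5
a_2 = 14.5
b_2 = 6.5
c_2 = 11.5
t_2 = 4.5
a_3 = 13.5
b_3 = 13.5
c_3 = 10
a_4 = 5.5
b_4 = 7.5
c_4 = 7.5
a_5 = 8
b_5 = 10
c_5 = 9.5
a_6 = 4.5
b_6 = 7.5
c_6 = 5.5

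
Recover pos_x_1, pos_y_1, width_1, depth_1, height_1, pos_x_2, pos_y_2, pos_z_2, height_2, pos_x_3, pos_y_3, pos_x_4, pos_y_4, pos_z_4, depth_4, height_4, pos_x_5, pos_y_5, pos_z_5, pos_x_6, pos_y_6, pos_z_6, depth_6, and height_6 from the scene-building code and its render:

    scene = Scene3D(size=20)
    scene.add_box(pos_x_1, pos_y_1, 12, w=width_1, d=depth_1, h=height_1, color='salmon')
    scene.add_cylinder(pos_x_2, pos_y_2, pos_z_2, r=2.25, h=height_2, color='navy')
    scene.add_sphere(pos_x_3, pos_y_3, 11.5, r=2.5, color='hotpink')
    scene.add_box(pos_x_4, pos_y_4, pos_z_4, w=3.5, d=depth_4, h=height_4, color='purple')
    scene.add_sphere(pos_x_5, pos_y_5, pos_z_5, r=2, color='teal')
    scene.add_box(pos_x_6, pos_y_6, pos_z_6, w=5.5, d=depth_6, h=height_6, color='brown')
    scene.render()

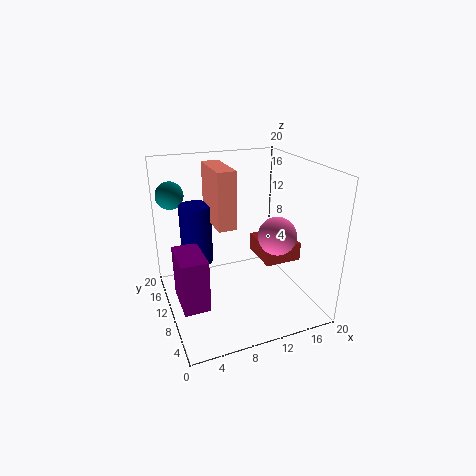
pos_x_1 = 6.75; pos_y_1 = 8.5; width_1 = 2.5; depth_1 = 7; height_1 = 7.75; pos_x_2 = 5; pos_y_2 = 13.5; pos_z_2 = 5.75; height_2 = 8.5; pos_x_3 = 13.75; pos_y_3 = 5.75; pos_x_4 = 1; pos_y_4 = 5.75; pos_z_4 = 2.25; depth_4 = 6; height_4 = 7.25; pos_x_5 = 2.25; pos_y_5 = 16.75; pos_z_5 = 15; pos_x_6 = 14.25; pos_y_6 = 9; pos_z_6 = 5; depth_6 = 6.25; height_6 = 2.75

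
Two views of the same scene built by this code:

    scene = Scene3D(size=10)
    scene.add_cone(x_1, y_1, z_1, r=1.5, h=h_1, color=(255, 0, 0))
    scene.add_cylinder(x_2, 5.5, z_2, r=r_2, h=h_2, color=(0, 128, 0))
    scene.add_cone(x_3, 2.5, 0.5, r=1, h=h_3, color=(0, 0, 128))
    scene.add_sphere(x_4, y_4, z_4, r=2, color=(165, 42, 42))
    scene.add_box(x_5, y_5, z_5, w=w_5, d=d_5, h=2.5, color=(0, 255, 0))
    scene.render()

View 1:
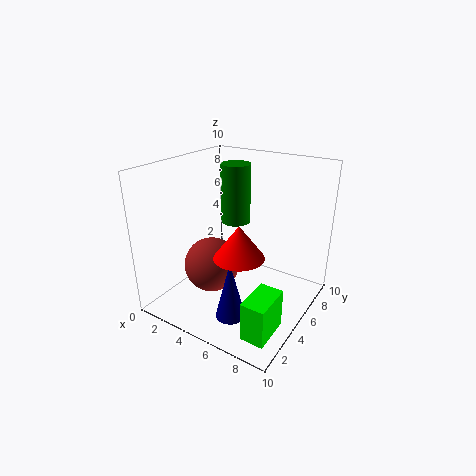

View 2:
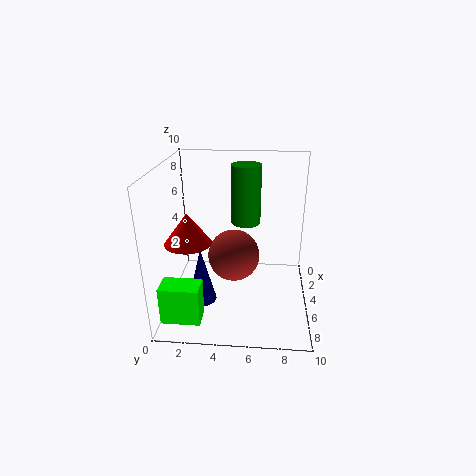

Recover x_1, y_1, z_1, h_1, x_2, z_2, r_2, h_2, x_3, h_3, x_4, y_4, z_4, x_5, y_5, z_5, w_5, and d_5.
x_1 = 7; y_1 = 2; z_1 = 5.5; h_1 = 2; x_2 = 4.5; z_2 = 6; r_2 = 1; h_2 = 4; x_3 = 6; h_3 = 4; x_4 = 3; y_4 = 4.5; z_4 = 2.5; x_5 = 8; y_5 = 0.5; z_5 = 1; w_5 = 1.5; d_5 = 2.5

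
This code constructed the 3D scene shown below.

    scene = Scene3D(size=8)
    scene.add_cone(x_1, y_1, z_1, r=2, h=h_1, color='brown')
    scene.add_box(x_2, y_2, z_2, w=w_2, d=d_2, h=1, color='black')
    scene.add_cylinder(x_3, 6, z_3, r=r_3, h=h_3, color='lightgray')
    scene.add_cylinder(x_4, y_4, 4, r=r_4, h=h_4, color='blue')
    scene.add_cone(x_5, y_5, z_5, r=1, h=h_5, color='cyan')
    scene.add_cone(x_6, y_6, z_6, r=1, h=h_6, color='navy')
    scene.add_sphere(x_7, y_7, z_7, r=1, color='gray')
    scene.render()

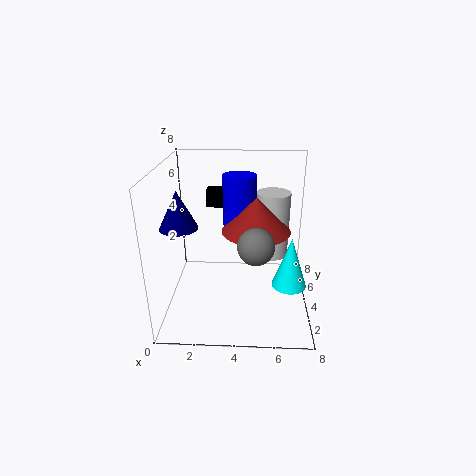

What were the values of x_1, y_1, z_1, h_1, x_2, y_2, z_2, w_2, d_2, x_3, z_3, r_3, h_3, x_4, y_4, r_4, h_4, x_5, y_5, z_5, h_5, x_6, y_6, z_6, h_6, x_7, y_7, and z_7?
x_1 = 5; y_1 = 5; z_1 = 4; h_1 = 2; x_2 = 2; y_2 = 6; z_2 = 5; w_2 = 2; d_2 = 1; x_3 = 6; z_3 = 2; r_3 = 1; h_3 = 4; x_4 = 4; y_4 = 6; r_4 = 1; h_4 = 3; x_5 = 7; y_5 = 4; z_5 = 1; h_5 = 3; x_6 = 1; y_6 = 3; z_6 = 5; h_6 = 2; x_7 = 5; y_7 = 3; z_7 = 4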